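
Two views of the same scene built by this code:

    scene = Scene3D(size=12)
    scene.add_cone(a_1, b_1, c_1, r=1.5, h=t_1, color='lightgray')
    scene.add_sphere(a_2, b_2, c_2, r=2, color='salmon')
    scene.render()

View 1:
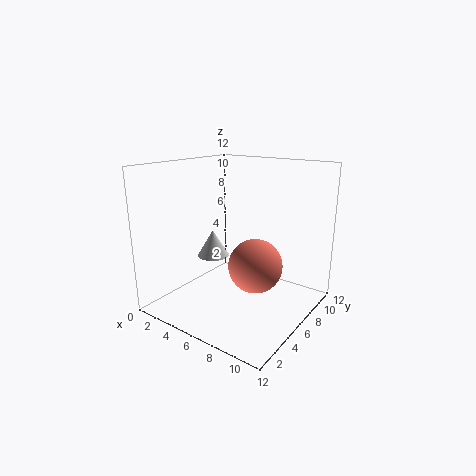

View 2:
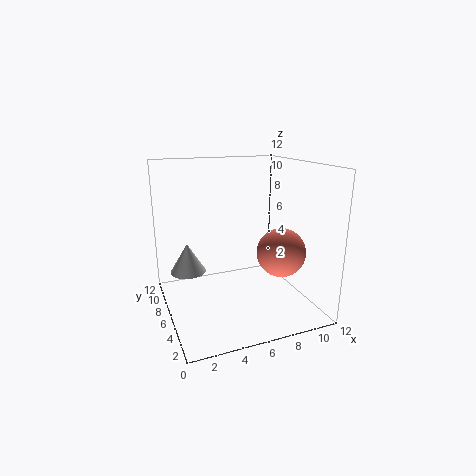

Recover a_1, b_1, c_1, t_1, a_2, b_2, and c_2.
a_1 = 2, b_1 = 7.5, c_1 = 3, t_1 = 2.5, a_2 = 9, b_2 = 4, c_2 = 5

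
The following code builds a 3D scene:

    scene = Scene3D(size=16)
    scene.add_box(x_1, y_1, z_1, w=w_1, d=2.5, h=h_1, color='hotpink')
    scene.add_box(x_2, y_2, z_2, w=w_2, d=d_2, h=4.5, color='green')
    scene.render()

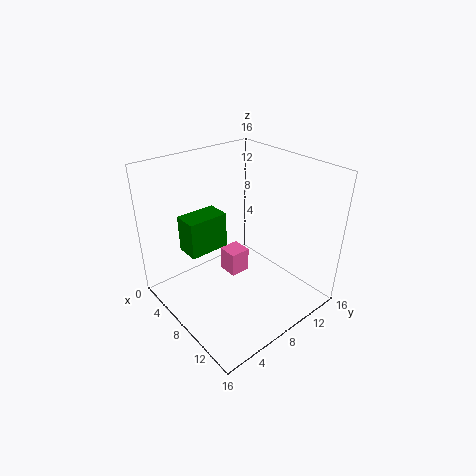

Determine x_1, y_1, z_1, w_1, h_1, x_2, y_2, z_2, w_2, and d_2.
x_1 = 4; y_1 = 8.5; z_1 = 1.5; w_1 = 2.5; h_1 = 3; x_2 = 1; y_2 = 4.5; z_2 = 4.5; w_2 = 3; d_2 = 5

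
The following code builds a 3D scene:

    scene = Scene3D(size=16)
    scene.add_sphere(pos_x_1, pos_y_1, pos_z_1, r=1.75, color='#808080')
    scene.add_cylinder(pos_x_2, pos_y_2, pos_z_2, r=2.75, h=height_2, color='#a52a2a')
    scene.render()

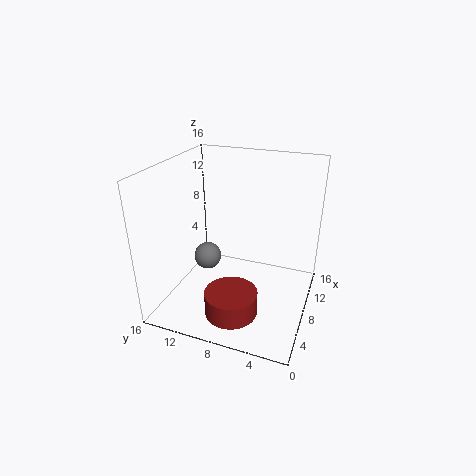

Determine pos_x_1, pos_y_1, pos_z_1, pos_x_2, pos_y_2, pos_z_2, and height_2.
pos_x_1 = 11.25, pos_y_1 = 13.5, pos_z_1 = 2.75, pos_x_2 = 3.25, pos_y_2 = 7, pos_z_2 = 1.75, height_2 = 2.5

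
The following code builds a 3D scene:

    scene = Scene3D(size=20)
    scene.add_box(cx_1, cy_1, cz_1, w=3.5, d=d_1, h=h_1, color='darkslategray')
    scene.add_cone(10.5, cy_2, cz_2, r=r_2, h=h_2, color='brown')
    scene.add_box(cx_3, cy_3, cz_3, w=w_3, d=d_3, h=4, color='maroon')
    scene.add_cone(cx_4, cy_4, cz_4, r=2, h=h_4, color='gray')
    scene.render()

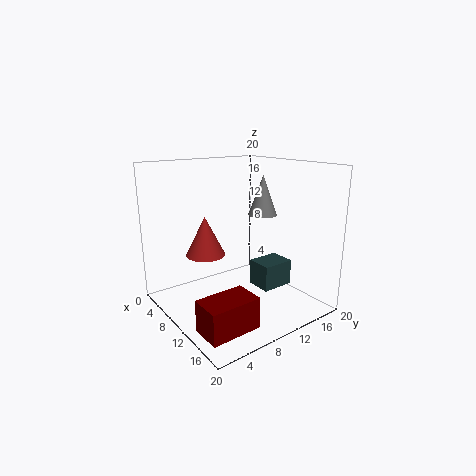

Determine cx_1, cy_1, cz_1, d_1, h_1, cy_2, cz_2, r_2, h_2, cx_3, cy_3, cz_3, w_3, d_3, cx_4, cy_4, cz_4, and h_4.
cx_1 = 11.5
cy_1 = 11
cz_1 = 3.5
d_1 = 4.5
h_1 = 3.5
cy_2 = 4.5
cz_2 = 9
r_2 = 2.5
h_2 = 5
cx_3 = 14.5
cy_3 = 0.5
cz_3 = 1.5
w_3 = 4
d_3 = 6.5
cx_4 = 11
cy_4 = 13.5
cz_4 = 13
h_4 = 5.5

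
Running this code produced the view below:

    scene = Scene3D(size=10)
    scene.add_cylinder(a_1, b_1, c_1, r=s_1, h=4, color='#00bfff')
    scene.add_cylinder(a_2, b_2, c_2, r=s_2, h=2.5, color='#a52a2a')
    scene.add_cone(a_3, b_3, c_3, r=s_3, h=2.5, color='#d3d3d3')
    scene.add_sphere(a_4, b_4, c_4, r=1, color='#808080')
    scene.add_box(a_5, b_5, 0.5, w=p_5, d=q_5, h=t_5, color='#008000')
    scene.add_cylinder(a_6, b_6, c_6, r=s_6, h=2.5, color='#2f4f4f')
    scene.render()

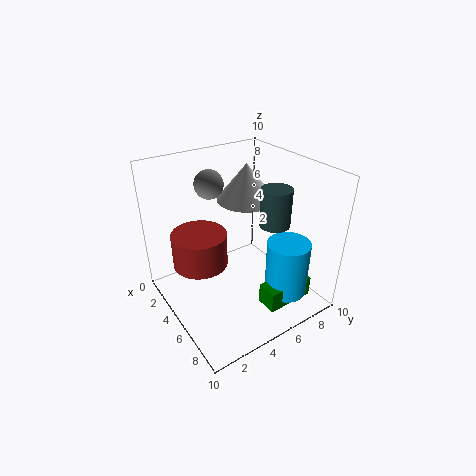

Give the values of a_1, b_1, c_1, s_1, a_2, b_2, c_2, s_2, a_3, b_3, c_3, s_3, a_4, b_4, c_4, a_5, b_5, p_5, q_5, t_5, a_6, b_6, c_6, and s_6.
a_1 = 7.5
b_1 = 7.5
c_1 = 1
s_1 = 1.5
a_2 = 3
b_2 = 3
c_2 = 2.5
s_2 = 2
a_3 = 4.5
b_3 = 6
c_3 = 7.5
s_3 = 2
a_4 = 3
b_4 = 4
c_4 = 8.5
a_5 = 7
b_5 = 5.5
p_5 = 1.5
q_5 = 3.5
t_5 = 1.5
a_6 = 7
b_6 = 6.5
c_6 = 6.5
s_6 = 1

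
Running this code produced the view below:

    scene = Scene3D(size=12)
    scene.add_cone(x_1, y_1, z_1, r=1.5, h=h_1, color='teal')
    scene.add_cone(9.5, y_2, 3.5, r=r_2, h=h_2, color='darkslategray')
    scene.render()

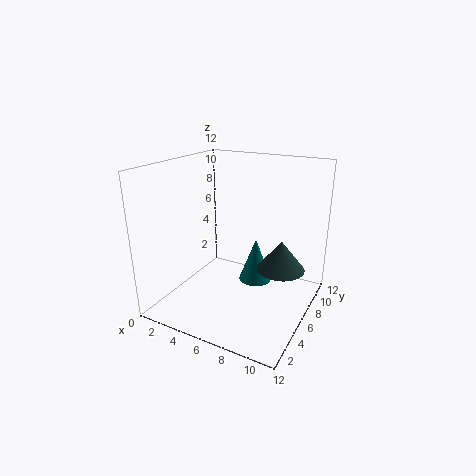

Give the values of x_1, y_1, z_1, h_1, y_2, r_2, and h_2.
x_1 = 6.5
y_1 = 8.5
z_1 = 1
h_1 = 4
y_2 = 7
r_2 = 2
h_2 = 2.5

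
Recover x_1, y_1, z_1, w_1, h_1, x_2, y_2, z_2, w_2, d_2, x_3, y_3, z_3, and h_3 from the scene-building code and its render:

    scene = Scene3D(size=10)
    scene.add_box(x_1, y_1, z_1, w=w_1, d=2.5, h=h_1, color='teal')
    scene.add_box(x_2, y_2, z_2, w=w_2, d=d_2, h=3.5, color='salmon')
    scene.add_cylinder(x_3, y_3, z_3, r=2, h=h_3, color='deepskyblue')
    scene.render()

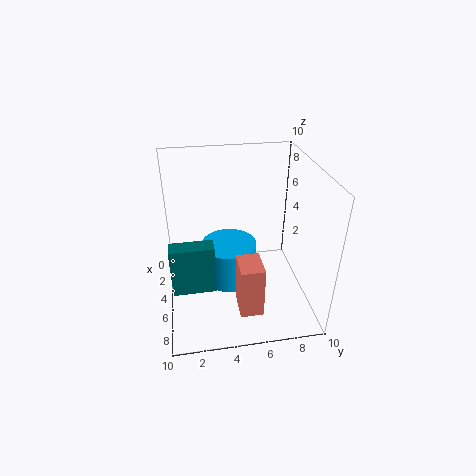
x_1 = 8
y_1 = 0.5
z_1 = 4
w_1 = 1
h_1 = 3
x_2 = 7
y_2 = 4.5
z_2 = 1.5
w_2 = 2
d_2 = 1.5
x_3 = 4
y_3 = 4.5
z_3 = 1
h_3 = 3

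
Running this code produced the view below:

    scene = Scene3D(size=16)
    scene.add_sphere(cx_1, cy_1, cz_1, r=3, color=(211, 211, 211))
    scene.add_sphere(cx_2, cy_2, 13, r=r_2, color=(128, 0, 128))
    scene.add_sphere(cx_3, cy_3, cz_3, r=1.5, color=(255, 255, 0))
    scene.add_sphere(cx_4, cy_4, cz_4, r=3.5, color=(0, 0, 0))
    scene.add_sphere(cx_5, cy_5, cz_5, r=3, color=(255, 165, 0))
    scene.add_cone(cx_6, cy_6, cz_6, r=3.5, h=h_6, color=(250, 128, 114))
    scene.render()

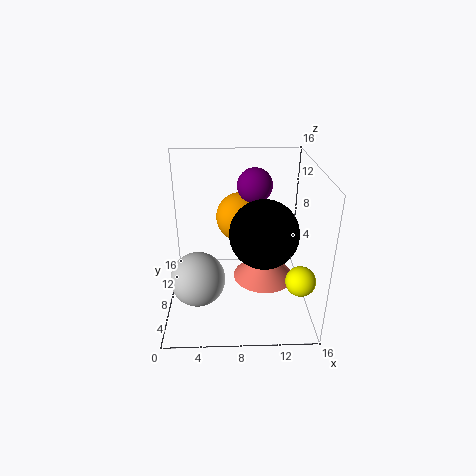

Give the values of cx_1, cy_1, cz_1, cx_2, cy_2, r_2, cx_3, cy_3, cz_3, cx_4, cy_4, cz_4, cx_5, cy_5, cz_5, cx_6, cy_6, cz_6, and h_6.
cx_1 = 3.5, cy_1 = 6, cz_1 = 4, cx_2 = 10, cy_2 = 11, r_2 = 2, cx_3 = 14, cy_3 = 2.5, cz_3 = 6, cx_4 = 10.5, cy_4 = 5, cz_4 = 10, cx_5 = 8.5, cy_5 = 12.5, cz_5 = 8.5, cx_6 = 11, cy_6 = 8, cz_6 = 3, h_6 = 3.5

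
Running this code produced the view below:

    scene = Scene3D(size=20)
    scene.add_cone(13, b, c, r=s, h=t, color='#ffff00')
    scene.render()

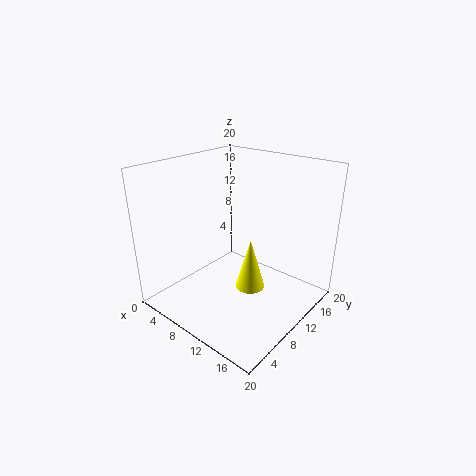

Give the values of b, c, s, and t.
b = 9; c = 4; s = 2; t = 7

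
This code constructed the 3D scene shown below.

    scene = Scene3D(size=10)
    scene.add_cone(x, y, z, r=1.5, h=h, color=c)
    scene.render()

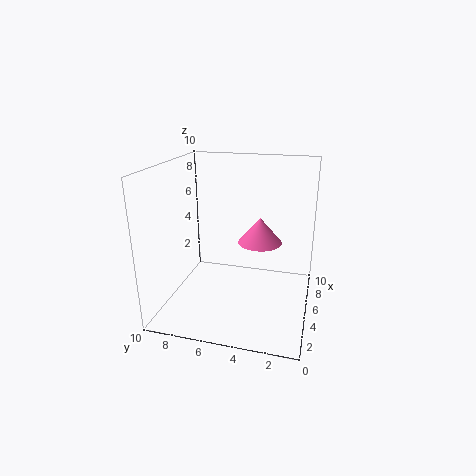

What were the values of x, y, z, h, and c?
x = 5.25, y = 3.5, z = 4.75, h = 1.75, c = 'hotpink'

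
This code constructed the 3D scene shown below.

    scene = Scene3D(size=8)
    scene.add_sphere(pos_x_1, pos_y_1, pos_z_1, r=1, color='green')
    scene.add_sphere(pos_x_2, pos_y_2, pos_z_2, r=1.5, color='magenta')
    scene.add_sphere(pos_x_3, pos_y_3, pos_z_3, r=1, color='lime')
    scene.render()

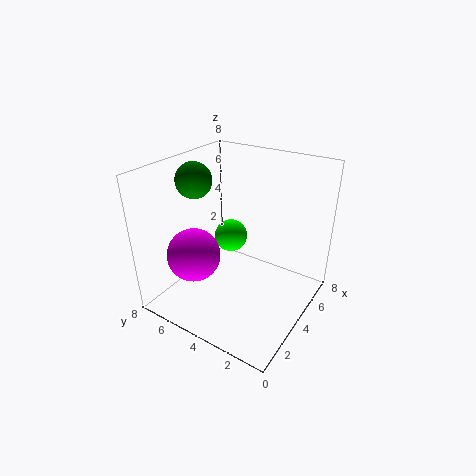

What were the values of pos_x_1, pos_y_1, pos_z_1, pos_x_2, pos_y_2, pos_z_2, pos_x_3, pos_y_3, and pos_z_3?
pos_x_1 = 3.5; pos_y_1 = 6.5; pos_z_1 = 7; pos_x_2 = 2.5; pos_y_2 = 6; pos_z_2 = 3; pos_x_3 = 5.5; pos_y_3 = 5.5; pos_z_3 = 3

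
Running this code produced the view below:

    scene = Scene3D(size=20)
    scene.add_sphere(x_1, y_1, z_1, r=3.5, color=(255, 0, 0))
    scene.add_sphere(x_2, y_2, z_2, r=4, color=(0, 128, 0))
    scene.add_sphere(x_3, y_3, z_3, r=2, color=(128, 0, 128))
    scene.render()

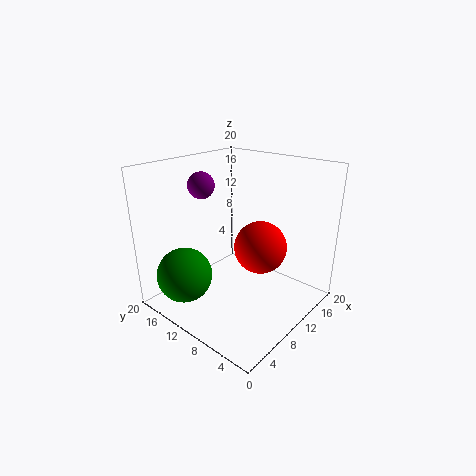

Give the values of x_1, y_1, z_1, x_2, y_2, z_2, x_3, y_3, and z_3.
x_1 = 10.5; y_1 = 6.5; z_1 = 9.5; x_2 = 5; y_2 = 16; z_2 = 4; x_3 = 10.5; y_3 = 17.5; z_3 = 16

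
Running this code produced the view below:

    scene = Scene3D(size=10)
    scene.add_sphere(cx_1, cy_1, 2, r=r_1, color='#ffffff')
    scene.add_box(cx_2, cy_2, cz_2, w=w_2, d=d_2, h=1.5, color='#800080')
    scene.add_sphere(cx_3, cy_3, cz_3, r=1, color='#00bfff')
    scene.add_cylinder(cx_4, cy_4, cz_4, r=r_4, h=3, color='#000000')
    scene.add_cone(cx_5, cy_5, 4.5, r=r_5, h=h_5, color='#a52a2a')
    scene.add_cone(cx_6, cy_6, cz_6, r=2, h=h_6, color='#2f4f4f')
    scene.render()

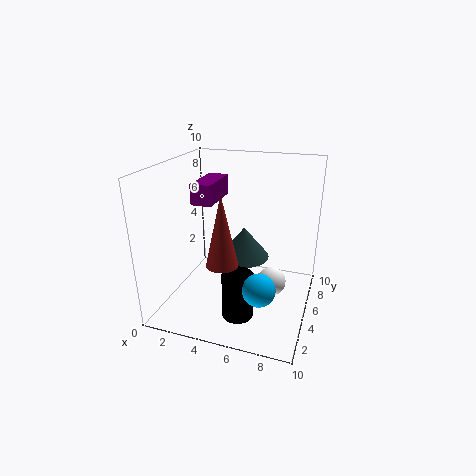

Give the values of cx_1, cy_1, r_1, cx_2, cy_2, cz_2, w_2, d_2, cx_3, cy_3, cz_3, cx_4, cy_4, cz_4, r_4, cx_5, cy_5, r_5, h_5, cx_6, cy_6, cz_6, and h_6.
cx_1 = 7.5
cy_1 = 5
r_1 = 1
cx_2 = 1.5
cy_2 = 5
cz_2 = 7
w_2 = 1.5
d_2 = 3.5
cx_3 = 7.5
cy_3 = 1.5
cz_3 = 3.5
cx_4 = 6
cy_4 = 2
cz_4 = 1
r_4 = 1
cx_5 = 5
cy_5 = 2
r_5 = 1
h_5 = 4.5
cx_6 = 4.5
cy_6 = 8
cz_6 = 2
h_6 = 2.5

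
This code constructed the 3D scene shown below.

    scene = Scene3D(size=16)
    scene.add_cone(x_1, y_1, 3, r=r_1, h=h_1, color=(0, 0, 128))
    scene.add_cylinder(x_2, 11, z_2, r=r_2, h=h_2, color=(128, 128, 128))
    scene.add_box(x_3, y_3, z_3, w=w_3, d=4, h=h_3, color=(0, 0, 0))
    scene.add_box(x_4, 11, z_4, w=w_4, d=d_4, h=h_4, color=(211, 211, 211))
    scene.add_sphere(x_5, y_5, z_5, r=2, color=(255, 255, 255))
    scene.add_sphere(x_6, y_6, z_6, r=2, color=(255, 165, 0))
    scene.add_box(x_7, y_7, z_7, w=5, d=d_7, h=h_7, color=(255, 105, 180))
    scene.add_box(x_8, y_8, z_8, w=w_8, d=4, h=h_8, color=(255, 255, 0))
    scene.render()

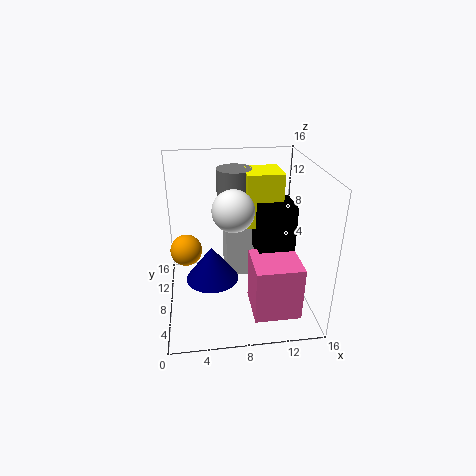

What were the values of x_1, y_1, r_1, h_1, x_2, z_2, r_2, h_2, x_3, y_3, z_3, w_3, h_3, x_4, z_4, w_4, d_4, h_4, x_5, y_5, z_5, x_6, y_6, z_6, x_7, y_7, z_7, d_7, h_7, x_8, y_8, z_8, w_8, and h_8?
x_1 = 5; y_1 = 8; r_1 = 3; h_1 = 4; x_2 = 8; z_2 = 9; r_2 = 2; h_2 = 6; x_3 = 10; y_3 = 6; z_3 = 6; w_3 = 4; h_3 = 6; x_4 = 7; z_4 = 1; w_4 = 5; d_4 = 5; h_4 = 7; x_5 = 7; y_5 = 4; z_5 = 13; x_6 = 2; y_6 = 13; z_6 = 4; x_7 = 9; y_7 = 2; z_7 = 1; d_7 = 5; h_7 = 6; x_8 = 9; y_8 = 8; z_8 = 9; w_8 = 4; h_8 = 6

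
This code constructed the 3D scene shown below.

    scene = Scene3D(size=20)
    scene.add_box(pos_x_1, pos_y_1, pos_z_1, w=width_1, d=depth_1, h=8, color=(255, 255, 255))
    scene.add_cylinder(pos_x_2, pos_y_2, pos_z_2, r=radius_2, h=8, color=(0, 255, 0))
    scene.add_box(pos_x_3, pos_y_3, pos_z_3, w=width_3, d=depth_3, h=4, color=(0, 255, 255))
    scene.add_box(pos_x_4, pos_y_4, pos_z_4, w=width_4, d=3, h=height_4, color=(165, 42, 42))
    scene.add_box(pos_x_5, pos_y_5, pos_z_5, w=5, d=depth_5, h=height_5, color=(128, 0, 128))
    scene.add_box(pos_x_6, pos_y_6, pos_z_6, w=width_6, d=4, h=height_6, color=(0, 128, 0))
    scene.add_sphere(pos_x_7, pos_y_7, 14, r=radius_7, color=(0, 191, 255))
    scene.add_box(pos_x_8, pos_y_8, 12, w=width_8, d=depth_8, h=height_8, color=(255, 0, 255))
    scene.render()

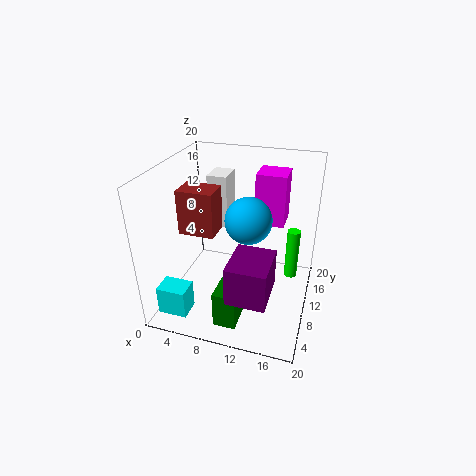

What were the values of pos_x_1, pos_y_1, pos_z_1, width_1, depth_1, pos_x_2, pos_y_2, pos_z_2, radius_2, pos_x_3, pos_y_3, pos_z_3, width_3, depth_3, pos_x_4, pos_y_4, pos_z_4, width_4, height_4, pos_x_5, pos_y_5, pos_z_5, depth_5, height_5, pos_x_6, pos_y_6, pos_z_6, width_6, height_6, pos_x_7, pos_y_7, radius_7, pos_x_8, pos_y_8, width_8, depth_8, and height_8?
pos_x_1 = 4, pos_y_1 = 14, pos_z_1 = 9, width_1 = 3, depth_1 = 4, pos_x_2 = 17, pos_y_2 = 16, pos_z_2 = 1, radius_2 = 1, pos_x_3 = 1, pos_y_3 = 2, pos_z_3 = 1, width_3 = 4, depth_3 = 3, pos_x_4 = 6, pos_y_4 = 1, pos_z_4 = 15, width_4 = 4, height_4 = 5, pos_x_5 = 11, pos_y_5 = 1, pos_z_5 = 6, depth_5 = 6, height_5 = 5, pos_x_6 = 9, pos_y_6 = 2, pos_z_6 = 1, width_6 = 3, height_6 = 5, pos_x_7 = 12, pos_y_7 = 8, radius_7 = 3, pos_x_8 = 12, pos_y_8 = 11, width_8 = 4, depth_8 = 4, height_8 = 7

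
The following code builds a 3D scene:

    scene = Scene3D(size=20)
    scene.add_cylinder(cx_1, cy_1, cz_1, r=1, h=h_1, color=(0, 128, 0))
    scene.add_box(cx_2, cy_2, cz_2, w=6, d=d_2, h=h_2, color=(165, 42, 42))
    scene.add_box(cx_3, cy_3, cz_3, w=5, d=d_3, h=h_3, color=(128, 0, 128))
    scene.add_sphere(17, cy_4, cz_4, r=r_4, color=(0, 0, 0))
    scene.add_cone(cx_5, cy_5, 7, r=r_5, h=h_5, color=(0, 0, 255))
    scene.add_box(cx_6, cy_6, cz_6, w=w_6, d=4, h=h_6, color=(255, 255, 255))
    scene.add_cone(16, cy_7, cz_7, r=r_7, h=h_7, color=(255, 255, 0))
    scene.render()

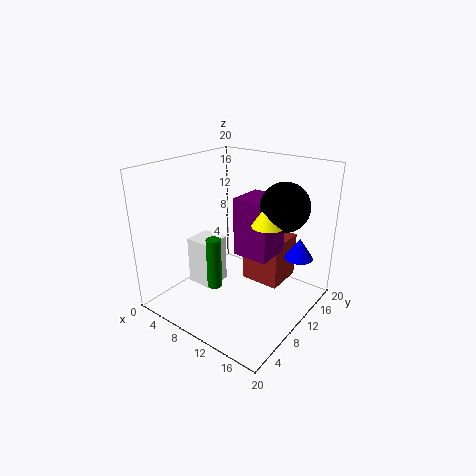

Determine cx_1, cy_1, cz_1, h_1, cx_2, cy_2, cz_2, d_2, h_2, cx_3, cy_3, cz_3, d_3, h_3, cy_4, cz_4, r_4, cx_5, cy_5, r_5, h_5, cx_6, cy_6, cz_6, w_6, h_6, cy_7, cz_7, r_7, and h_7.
cx_1 = 9
cy_1 = 6
cz_1 = 4
h_1 = 7
cx_2 = 8
cy_2 = 14
cz_2 = 1
d_2 = 6
h_2 = 7
cx_3 = 10
cy_3 = 9
cz_3 = 8
d_3 = 5
h_3 = 8
cy_4 = 10
cz_4 = 16
r_4 = 3
cx_5 = 17
cy_5 = 15
r_5 = 2
h_5 = 3
cx_6 = 3
cy_6 = 7
cz_6 = 2
w_6 = 4
h_6 = 7
cy_7 = 8
cz_7 = 14
r_7 = 2
h_7 = 3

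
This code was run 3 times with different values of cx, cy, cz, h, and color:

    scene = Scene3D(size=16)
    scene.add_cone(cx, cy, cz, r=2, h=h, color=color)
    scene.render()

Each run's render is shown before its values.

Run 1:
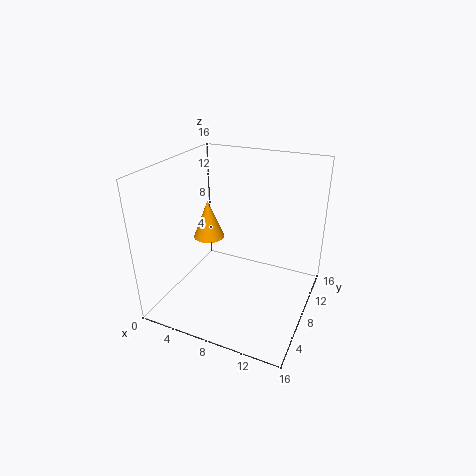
cx = 2; cy = 12; cz = 5; h = 5; color = 'orange'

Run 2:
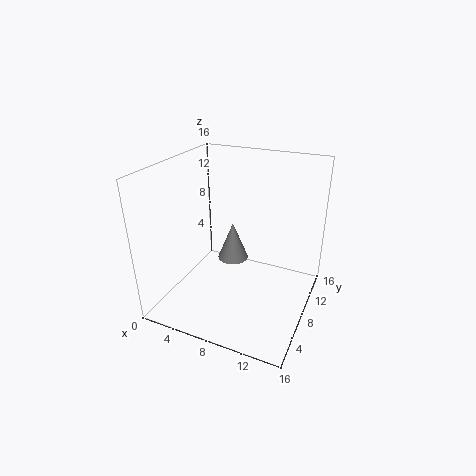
cx = 5; cy = 13; cz = 2; h = 5; color = 'gray'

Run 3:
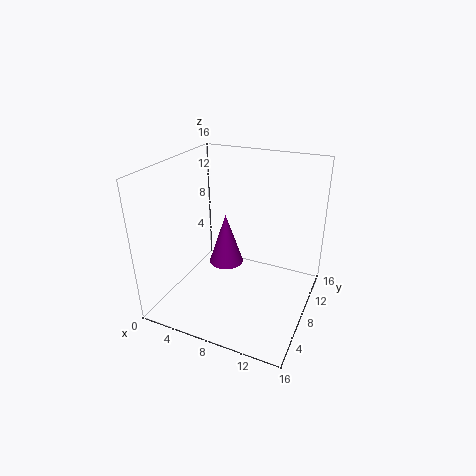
cx = 6; cy = 9; cz = 4; h = 6; color = 'purple'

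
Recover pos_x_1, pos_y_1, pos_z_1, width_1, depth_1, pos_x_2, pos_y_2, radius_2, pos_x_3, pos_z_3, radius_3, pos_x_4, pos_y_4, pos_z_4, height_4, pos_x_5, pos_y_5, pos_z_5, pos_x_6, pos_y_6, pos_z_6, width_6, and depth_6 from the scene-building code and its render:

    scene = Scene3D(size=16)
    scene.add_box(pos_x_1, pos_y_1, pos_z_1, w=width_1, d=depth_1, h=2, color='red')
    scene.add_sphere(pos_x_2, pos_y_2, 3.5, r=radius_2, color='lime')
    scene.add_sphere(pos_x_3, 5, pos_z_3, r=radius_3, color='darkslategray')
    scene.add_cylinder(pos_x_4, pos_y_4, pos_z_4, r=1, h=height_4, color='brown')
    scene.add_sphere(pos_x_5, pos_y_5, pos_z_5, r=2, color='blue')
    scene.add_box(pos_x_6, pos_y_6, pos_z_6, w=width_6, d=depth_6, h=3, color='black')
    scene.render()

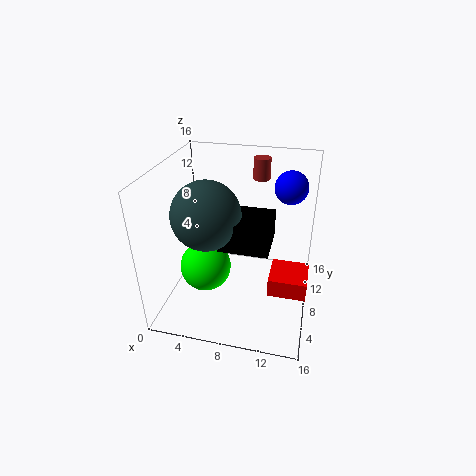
pos_x_1 = 12
pos_y_1 = 4.5
pos_z_1 = 3.5
width_1 = 4
depth_1 = 4
pos_x_2 = 4
pos_y_2 = 8
radius_2 = 3
pos_x_3 = 5.5
pos_z_3 = 12
radius_3 = 3.5
pos_x_4 = 9.5
pos_y_4 = 13.5
pos_z_4 = 13
height_4 = 2.5
pos_x_5 = 13
pos_y_5 = 14
pos_z_5 = 12
pos_x_6 = 7
pos_y_6 = 3.5
pos_z_6 = 9
width_6 = 5
depth_6 = 4.5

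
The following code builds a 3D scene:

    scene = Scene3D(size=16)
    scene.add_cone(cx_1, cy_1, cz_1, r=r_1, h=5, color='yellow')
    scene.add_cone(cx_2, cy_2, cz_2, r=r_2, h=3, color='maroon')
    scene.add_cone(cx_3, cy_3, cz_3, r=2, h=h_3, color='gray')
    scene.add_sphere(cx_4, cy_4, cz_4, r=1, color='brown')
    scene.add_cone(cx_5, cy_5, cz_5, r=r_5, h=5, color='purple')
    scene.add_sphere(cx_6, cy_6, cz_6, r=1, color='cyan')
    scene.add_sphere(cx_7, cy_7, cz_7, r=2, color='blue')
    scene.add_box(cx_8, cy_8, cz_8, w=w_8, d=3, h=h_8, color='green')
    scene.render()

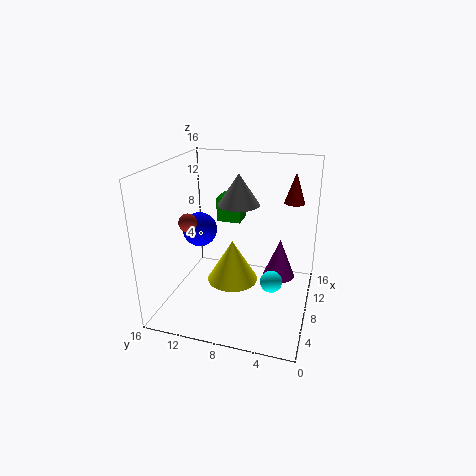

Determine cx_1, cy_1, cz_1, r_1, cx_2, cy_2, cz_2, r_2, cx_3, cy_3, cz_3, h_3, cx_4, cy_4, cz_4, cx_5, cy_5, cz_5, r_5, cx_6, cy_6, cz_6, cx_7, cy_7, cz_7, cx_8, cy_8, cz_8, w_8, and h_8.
cx_1 = 9, cy_1 = 9, cz_1 = 2, r_1 = 3, cx_2 = 7, cy_2 = 2, cz_2 = 13, r_2 = 1, cx_3 = 5, cy_3 = 7, cz_3 = 13, h_3 = 3, cx_4 = 6, cy_4 = 13, cz_4 = 10, cx_5 = 13, cy_5 = 4, cz_5 = 1, r_5 = 2, cx_6 = 2, cy_6 = 3, cz_6 = 7, cx_7 = 9, cy_7 = 13, cz_7 = 8, cx_8 = 12, cy_8 = 9, cz_8 = 8, w_8 = 3, h_8 = 3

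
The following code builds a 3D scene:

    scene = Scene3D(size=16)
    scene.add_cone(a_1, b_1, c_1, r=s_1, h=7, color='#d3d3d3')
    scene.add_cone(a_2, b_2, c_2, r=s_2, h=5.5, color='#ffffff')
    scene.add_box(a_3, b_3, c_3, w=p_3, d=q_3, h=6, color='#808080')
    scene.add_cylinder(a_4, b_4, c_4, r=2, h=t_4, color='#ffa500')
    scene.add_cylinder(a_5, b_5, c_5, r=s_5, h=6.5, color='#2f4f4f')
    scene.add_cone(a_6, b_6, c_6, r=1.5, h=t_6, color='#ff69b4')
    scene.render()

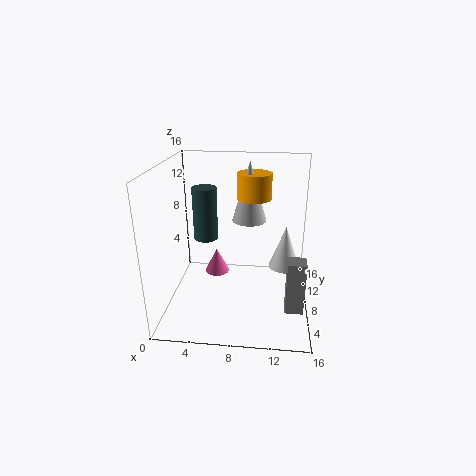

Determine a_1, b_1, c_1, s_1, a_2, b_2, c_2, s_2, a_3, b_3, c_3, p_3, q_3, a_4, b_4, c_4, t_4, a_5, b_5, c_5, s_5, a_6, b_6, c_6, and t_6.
a_1 = 9
b_1 = 11
c_1 = 9
s_1 = 2
a_2 = 13.5
b_2 = 13
c_2 = 2
s_2 = 2
a_3 = 13.5
b_3 = 5
c_3 = 0.5
p_3 = 2
q_3 = 2
a_4 = 9.5
b_4 = 11.5
c_4 = 11.5
t_4 = 3
a_5 = 3.5
b_5 = 12
c_5 = 6
s_5 = 1.5
a_6 = 5
b_6 = 11
c_6 = 2
t_6 = 3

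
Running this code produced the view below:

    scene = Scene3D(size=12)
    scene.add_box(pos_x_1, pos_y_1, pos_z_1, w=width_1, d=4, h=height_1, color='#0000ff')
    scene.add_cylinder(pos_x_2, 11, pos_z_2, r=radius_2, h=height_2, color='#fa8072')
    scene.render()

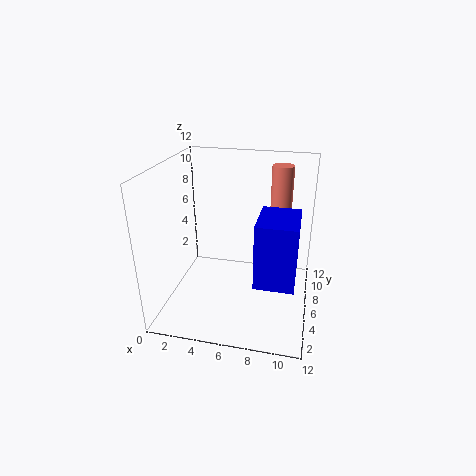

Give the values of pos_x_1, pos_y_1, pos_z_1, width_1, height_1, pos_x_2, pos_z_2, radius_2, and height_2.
pos_x_1 = 8; pos_y_1 = 2; pos_z_1 = 4; width_1 = 3; height_1 = 5; pos_x_2 = 9; pos_z_2 = 6; radius_2 = 1; height_2 = 5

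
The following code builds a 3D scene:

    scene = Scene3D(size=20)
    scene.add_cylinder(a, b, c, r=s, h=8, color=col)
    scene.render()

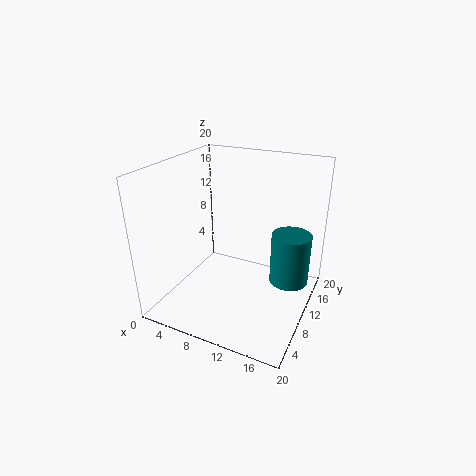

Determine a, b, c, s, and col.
a = 16; b = 16; c = 1; s = 3; col = 'teal'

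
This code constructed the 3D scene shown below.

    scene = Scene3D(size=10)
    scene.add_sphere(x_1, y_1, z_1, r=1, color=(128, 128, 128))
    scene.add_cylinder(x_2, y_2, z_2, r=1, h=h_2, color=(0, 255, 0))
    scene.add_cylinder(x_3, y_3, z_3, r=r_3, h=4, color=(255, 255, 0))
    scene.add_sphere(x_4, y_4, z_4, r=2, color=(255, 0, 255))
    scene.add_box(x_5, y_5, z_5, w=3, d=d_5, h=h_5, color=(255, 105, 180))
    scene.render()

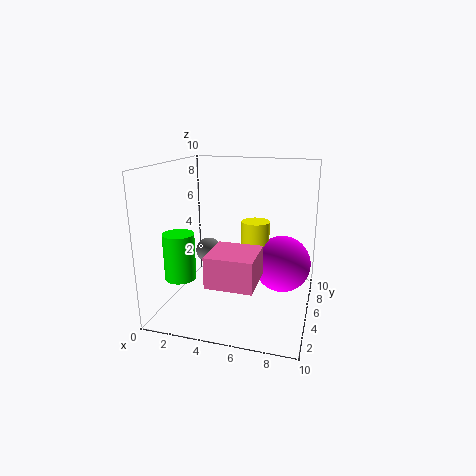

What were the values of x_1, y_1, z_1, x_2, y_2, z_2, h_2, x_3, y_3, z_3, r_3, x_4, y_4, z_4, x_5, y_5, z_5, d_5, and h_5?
x_1 = 2; y_1 = 7; z_1 = 3; x_2 = 2; y_2 = 2; z_2 = 3; h_2 = 3; x_3 = 6; y_3 = 6; z_3 = 2; r_3 = 1; x_4 = 8; y_4 = 6; z_4 = 3; x_5 = 4; y_5 = 1; z_5 = 3; d_5 = 3; h_5 = 2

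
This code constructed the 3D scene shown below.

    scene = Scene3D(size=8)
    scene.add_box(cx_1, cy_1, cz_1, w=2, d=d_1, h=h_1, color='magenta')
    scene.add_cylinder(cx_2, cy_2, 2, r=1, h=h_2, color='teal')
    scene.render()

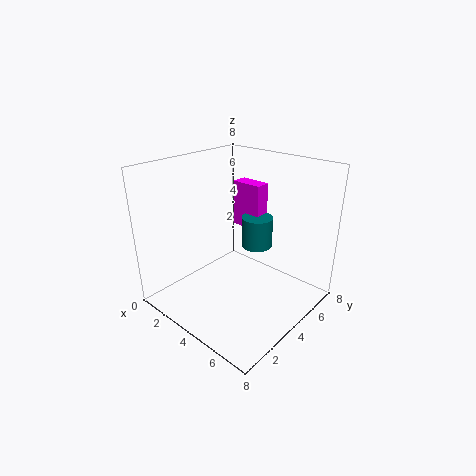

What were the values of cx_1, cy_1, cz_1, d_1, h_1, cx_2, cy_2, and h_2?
cx_1 = 1, cy_1 = 7, cz_1 = 3, d_1 = 1, h_1 = 3, cx_2 = 3, cy_2 = 7, h_2 = 2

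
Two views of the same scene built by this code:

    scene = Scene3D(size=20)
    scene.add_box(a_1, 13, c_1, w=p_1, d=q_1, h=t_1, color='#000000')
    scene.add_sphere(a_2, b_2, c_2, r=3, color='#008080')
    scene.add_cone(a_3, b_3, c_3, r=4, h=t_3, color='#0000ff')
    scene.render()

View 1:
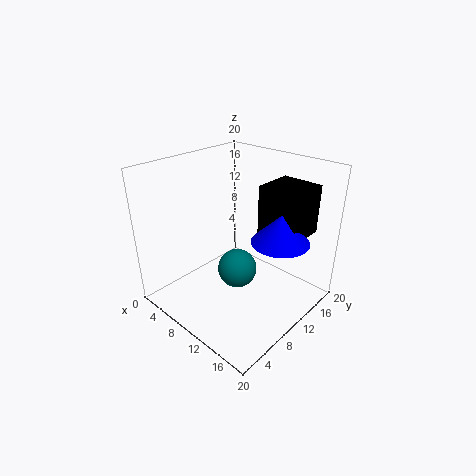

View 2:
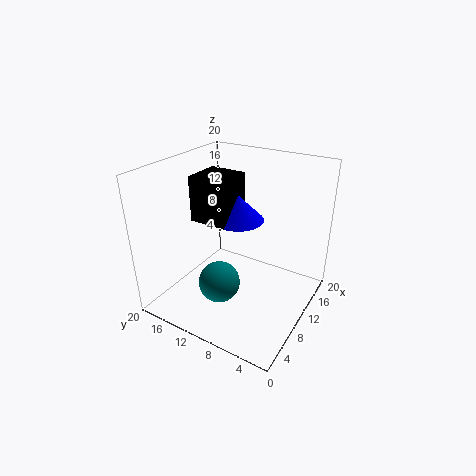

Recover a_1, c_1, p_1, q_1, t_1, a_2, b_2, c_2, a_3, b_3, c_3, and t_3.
a_1 = 11, c_1 = 10, p_1 = 6, q_1 = 6, t_1 = 7, a_2 = 8, b_2 = 12, c_2 = 3, a_3 = 15, b_3 = 13, c_3 = 10, t_3 = 4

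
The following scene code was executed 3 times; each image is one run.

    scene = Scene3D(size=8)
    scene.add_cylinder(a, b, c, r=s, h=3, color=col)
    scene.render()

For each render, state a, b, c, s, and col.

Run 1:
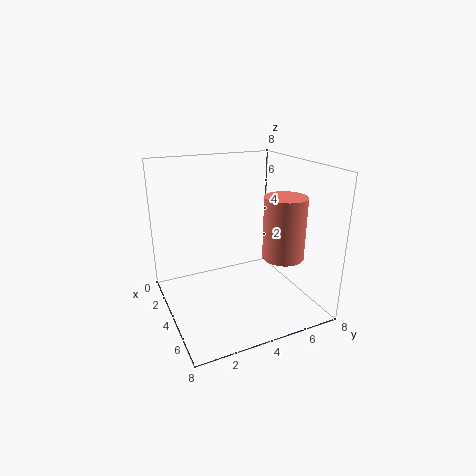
a = 7, b = 5, c = 4, s = 1, col = 'salmon'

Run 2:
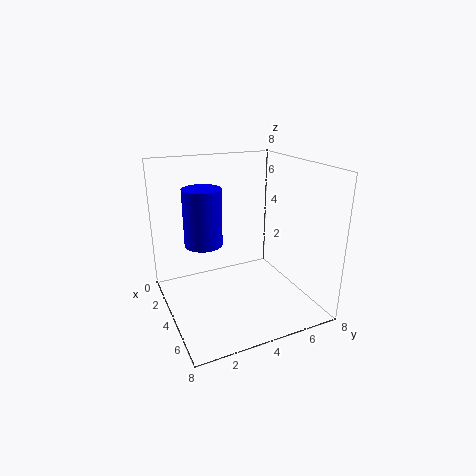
a = 4, b = 2, c = 4, s = 1, col = 'blue'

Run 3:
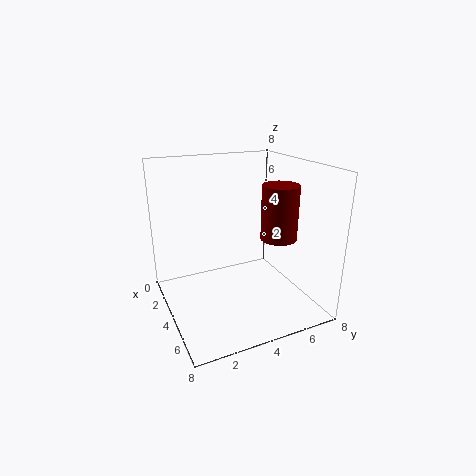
a = 5, b = 6, c = 4, s = 1, col = 'maroon'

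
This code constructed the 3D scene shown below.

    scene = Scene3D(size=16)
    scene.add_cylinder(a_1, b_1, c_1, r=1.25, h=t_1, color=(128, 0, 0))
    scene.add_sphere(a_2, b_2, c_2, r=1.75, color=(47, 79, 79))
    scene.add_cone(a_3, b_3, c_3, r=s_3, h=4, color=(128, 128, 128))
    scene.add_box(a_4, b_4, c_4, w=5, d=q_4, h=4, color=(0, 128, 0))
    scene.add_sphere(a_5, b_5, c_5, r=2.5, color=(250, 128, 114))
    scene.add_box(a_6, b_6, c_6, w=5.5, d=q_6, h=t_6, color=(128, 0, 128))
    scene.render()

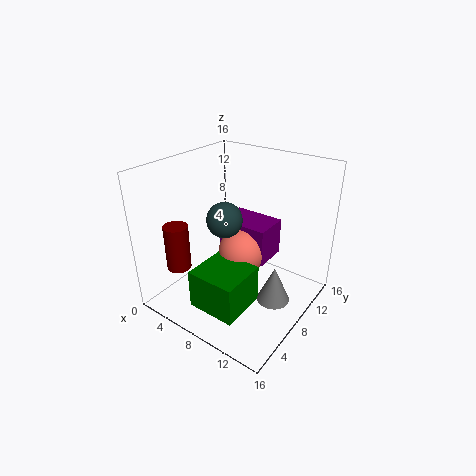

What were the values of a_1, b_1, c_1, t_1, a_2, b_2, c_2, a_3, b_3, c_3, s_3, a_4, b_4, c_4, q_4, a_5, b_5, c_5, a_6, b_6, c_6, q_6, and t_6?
a_1 = 4.75; b_1 = 2; c_1 = 6.25; t_1 = 4.75; a_2 = 8.75; b_2 = 4.75; c_2 = 11.75; a_3 = 13.25; b_3 = 7.25; c_3 = 2.5; s_3 = 1.75; a_4 = 7.5; b_4 = 0.5; c_4 = 3.5; q_4 = 4.75; a_5 = 9.25; b_5 = 7; c_5 = 7.25; a_6 = 6.25; b_6 = 7; c_6 = 6.25; q_6 = 3.75; t_6 = 4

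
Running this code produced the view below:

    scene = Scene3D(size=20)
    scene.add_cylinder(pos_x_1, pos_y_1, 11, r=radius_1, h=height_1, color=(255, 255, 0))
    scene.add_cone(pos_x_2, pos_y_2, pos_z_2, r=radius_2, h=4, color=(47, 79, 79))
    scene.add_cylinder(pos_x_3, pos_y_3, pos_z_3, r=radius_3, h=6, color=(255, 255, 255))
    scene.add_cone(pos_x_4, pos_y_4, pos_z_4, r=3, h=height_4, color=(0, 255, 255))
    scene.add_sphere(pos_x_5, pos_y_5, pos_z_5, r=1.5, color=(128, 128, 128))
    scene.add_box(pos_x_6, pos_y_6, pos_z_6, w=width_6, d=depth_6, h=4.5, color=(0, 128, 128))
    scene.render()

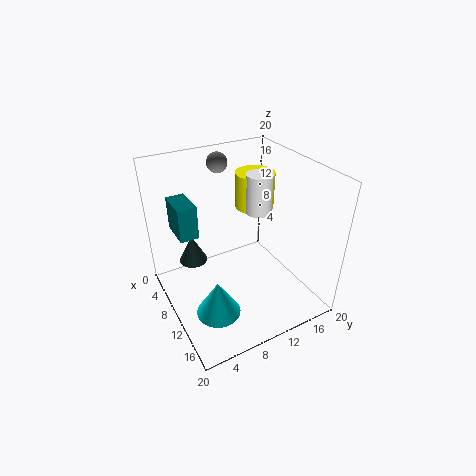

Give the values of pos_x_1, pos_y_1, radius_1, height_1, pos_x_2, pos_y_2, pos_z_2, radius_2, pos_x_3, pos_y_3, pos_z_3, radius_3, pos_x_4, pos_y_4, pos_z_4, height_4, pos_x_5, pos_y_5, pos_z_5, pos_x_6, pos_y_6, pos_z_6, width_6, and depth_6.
pos_x_1 = 4.5, pos_y_1 = 16, radius_1 = 3, height_1 = 5.5, pos_x_2 = 6.5, pos_y_2 = 4.5, pos_z_2 = 6, radius_2 = 2, pos_x_3 = 6.5, pos_y_3 = 15.5, pos_z_3 = 11, radius_3 = 2, pos_x_4 = 13.5, pos_y_4 = 5, pos_z_4 = 1.5, height_4 = 5, pos_x_5 = 3, pos_y_5 = 10.5, pos_z_5 = 18.5, pos_x_6 = 5, pos_y_6 = 2, pos_z_6 = 11.5, width_6 = 4.5, depth_6 = 2.5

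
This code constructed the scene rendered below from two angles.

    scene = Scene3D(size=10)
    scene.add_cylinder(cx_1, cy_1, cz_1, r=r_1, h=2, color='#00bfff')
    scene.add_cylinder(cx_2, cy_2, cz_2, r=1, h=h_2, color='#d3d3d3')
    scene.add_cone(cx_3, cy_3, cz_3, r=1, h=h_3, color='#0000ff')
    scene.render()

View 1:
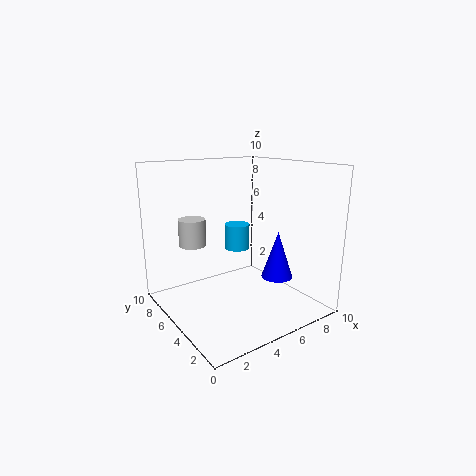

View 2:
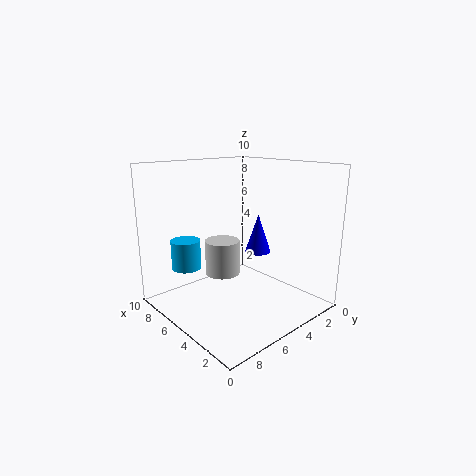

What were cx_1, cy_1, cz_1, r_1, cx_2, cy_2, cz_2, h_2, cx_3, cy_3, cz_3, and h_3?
cx_1 = 7, cy_1 = 8, cz_1 = 3, r_1 = 1, cx_2 = 3, cy_2 = 8, cz_2 = 4, h_2 = 2, cx_3 = 6, cy_3 = 2, cz_3 = 3, h_3 = 3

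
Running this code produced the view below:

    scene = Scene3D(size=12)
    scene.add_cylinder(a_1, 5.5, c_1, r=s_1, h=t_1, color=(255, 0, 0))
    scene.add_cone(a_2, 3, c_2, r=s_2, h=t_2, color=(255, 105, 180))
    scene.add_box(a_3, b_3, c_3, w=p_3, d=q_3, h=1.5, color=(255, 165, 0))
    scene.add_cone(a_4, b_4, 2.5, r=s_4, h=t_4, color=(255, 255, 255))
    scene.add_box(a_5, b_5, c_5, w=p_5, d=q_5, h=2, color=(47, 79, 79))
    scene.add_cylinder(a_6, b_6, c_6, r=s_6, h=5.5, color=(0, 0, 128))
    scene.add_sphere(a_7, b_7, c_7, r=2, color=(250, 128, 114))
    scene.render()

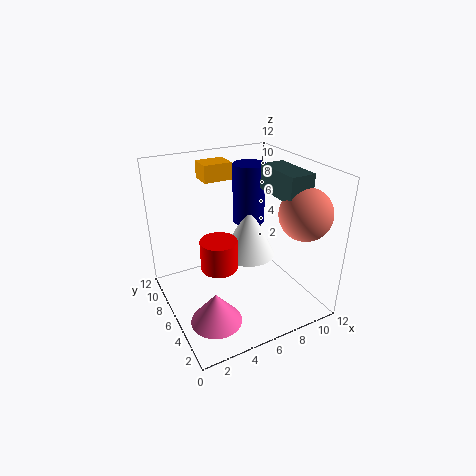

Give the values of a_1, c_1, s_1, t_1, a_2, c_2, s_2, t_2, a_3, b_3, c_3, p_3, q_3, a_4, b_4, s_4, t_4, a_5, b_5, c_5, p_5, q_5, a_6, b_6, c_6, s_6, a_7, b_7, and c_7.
a_1 = 4, c_1 = 4, s_1 = 1.5, t_1 = 2.5, a_2 = 2.5, c_2 = 1, s_2 = 2, t_2 = 2.5, a_3 = 4.5, b_3 = 9, c_3 = 10, p_3 = 2.5, q_3 = 2, a_4 = 8.5, b_4 = 8.5, s_4 = 2.5, t_4 = 5, a_5 = 8, b_5 = 2, c_5 = 10, p_5 = 2, q_5 = 4, a_6 = 9, b_6 = 9.5, c_6 = 5.5, s_6 = 1.5, a_7 = 9.5, b_7 = 2, c_7 = 9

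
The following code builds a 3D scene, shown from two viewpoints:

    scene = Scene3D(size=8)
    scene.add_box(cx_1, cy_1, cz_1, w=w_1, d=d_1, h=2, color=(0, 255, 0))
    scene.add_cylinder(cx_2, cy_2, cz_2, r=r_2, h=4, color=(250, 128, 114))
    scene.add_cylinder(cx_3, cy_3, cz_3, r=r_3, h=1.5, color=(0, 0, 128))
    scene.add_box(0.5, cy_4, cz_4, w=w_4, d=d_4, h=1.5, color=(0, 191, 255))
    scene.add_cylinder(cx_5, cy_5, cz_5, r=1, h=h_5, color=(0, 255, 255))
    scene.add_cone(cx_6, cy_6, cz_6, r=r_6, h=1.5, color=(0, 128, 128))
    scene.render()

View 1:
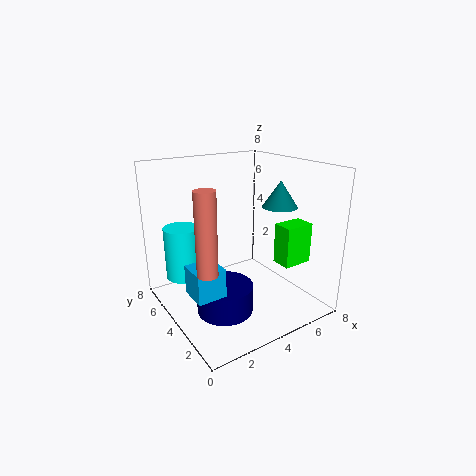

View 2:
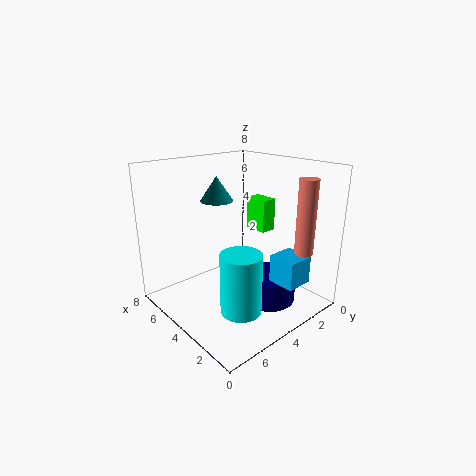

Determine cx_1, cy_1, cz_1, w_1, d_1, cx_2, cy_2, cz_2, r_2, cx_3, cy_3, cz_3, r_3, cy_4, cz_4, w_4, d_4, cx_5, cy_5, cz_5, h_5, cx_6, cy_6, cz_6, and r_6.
cx_1 = 4.5, cy_1 = 0.5, cz_1 = 3.5, w_1 = 1.5, d_1 = 1, cx_2 = 1, cy_2 = 2, cz_2 = 3.5, r_2 = 0.5, cx_3 = 2.5, cy_3 = 3, cz_3 = 0.5, r_3 = 1.5, cy_4 = 2, cz_4 = 2, w_4 = 1.5, d_4 = 1.5, cx_5 = 1.5, cy_5 = 6, cz_5 = 1.5, h_5 = 3, cx_6 = 6.5, cy_6 = 3.5, cz_6 = 5.5, r_6 = 1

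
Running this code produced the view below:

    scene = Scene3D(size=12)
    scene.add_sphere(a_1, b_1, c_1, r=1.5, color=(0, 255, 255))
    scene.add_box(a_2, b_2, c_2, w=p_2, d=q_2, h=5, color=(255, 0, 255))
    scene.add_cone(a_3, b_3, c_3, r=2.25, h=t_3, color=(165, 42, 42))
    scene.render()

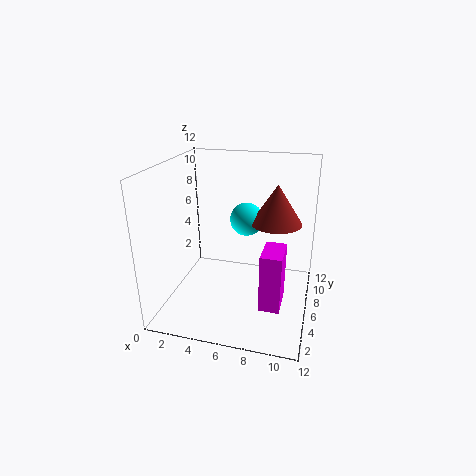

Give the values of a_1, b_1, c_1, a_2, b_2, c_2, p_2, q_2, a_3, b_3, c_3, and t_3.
a_1 = 6; b_1 = 9; c_1 = 6.5; a_2 = 8.25; b_2 = 4; c_2 = 0.5; p_2 = 1.75; q_2 = 3; a_3 = 8.75; b_3 = 8.75; c_3 = 6.5; t_3 = 3.5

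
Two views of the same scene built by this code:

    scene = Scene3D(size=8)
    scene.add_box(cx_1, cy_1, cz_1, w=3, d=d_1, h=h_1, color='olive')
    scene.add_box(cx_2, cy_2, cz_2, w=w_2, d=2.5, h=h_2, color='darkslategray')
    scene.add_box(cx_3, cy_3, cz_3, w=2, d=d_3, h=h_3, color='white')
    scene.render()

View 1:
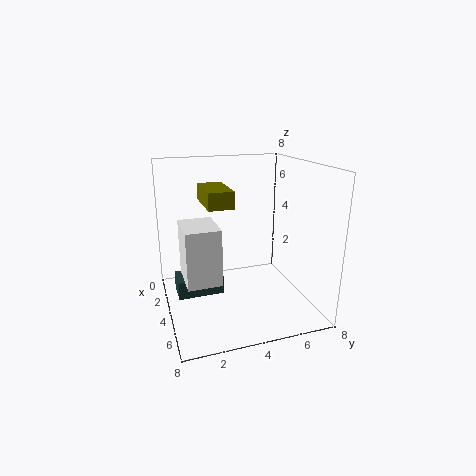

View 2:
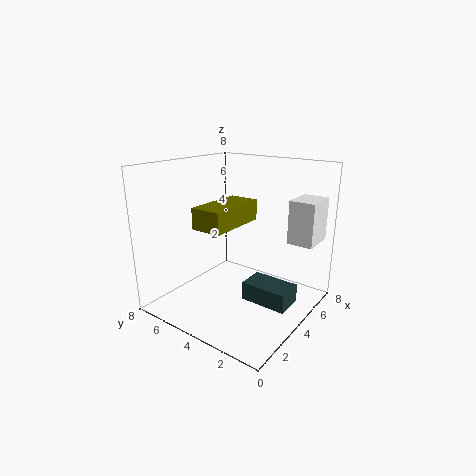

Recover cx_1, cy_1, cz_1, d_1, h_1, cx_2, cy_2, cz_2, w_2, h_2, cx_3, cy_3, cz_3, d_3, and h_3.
cx_1 = 0.5
cy_1 = 2.5
cz_1 = 5.5
d_1 = 1.5
h_1 = 1
cx_2 = 3
cy_2 = 0.5
cz_2 = 1
w_2 = 1.5
h_2 = 1
cx_3 = 6
cy_3 = 0.5
cz_3 = 3.5
d_3 = 1.5
h_3 = 2.5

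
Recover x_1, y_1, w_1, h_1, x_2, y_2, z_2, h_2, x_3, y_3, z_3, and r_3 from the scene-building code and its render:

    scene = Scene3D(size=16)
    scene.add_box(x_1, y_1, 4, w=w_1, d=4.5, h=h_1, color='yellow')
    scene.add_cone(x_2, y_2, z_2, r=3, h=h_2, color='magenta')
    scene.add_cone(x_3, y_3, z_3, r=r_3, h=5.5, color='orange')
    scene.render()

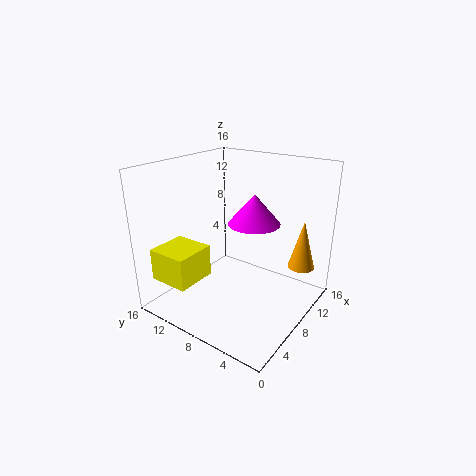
x_1 = 1; y_1 = 10; w_1 = 4.5; h_1 = 3.5; x_2 = 10.5; y_2 = 7.5; z_2 = 9; h_2 = 3.5; x_3 = 12; y_3 = 2; z_3 = 4.5; r_3 = 1.5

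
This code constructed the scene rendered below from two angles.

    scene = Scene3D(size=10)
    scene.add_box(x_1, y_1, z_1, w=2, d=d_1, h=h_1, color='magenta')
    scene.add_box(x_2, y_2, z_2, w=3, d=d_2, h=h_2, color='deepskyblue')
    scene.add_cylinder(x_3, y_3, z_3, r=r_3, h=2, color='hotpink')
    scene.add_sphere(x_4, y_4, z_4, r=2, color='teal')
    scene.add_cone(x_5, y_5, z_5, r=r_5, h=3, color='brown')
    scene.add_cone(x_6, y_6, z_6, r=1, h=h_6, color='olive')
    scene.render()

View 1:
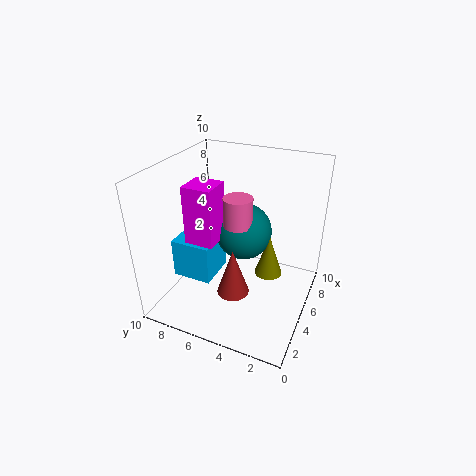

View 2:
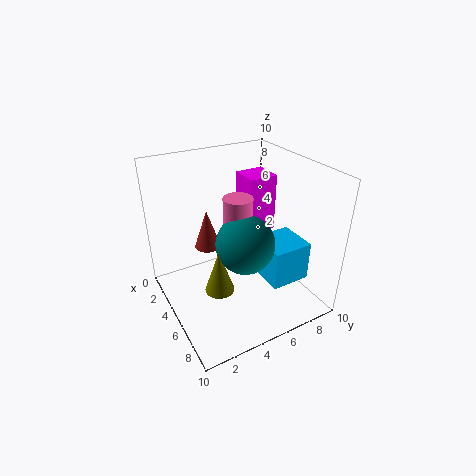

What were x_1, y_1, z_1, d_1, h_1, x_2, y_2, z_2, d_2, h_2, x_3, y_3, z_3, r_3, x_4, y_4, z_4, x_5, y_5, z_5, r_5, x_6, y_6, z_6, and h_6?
x_1 = 3; y_1 = 6; z_1 = 5; d_1 = 2; h_1 = 4; x_2 = 4; y_2 = 7; z_2 = 1; d_2 = 3; h_2 = 3; x_3 = 5; y_3 = 5; z_3 = 6; r_3 = 1; x_4 = 6; y_4 = 5; z_4 = 5; x_5 = 2; y_5 = 4; z_5 = 3; r_5 = 1; x_6 = 6; y_6 = 3; z_6 = 2; h_6 = 3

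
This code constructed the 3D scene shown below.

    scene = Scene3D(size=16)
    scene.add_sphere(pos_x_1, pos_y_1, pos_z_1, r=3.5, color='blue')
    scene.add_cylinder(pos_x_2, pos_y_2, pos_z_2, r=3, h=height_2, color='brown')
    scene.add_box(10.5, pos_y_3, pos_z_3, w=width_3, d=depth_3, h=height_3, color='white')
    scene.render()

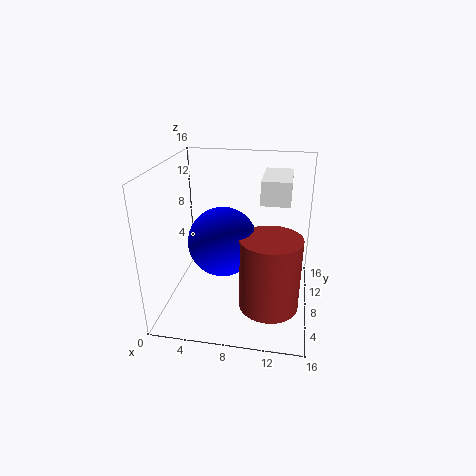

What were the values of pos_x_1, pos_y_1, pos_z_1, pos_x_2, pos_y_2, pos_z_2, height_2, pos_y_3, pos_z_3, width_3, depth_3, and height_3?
pos_x_1 = 7, pos_y_1 = 5, pos_z_1 = 9, pos_x_2 = 12, pos_y_2 = 3.5, pos_z_2 = 3, height_2 = 7.5, pos_y_3 = 6.5, pos_z_3 = 12.5, width_3 = 3, depth_3 = 5.5, height_3 = 2.5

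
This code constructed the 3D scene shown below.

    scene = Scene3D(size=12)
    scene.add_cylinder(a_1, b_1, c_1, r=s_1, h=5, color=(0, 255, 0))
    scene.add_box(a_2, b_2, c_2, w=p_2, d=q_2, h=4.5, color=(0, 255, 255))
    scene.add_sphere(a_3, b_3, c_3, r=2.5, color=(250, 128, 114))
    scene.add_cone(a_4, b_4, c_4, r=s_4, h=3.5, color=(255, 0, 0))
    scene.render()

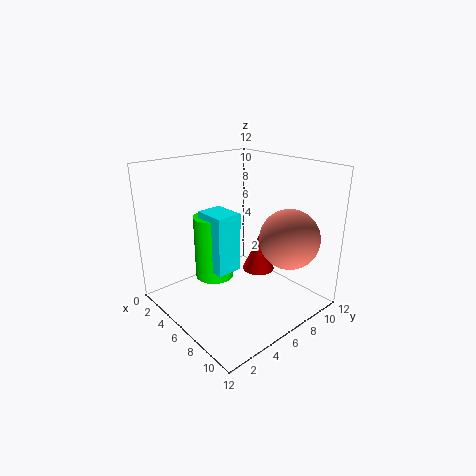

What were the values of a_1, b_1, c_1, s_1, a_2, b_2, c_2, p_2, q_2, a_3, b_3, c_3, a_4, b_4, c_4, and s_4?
a_1 = 6
b_1 = 3.5
c_1 = 3.5
s_1 = 1.5
a_2 = 5.5
b_2 = 2.5
c_2 = 4.5
p_2 = 2.5
q_2 = 2
a_3 = 9
b_3 = 9
c_3 = 6
a_4 = 5
b_4 = 9.5
c_4 = 1.5
s_4 = 1.5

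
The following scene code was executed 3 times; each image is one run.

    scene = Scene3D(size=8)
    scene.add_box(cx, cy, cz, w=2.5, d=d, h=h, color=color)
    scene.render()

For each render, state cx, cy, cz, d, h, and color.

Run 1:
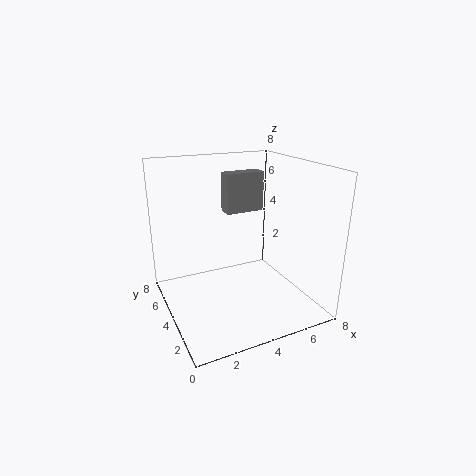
cx = 4.5, cy = 6.5, cz = 4.5, d = 1, h = 2.5, color = 'gray'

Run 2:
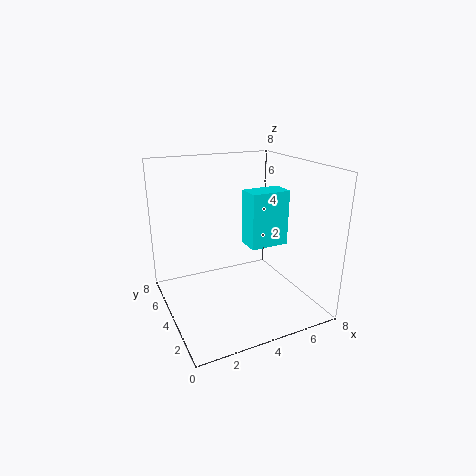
cx = 5.5, cy = 5, cz = 2.5, d = 1.5, h = 3.5, color = 'cyan'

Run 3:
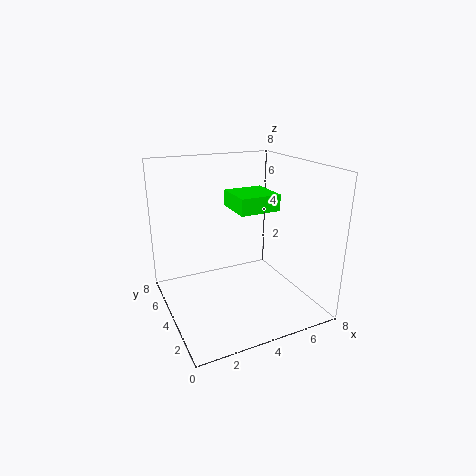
cx = 4.5, cy = 4.5, cz = 5, d = 2.5, h = 1, color = 'lime'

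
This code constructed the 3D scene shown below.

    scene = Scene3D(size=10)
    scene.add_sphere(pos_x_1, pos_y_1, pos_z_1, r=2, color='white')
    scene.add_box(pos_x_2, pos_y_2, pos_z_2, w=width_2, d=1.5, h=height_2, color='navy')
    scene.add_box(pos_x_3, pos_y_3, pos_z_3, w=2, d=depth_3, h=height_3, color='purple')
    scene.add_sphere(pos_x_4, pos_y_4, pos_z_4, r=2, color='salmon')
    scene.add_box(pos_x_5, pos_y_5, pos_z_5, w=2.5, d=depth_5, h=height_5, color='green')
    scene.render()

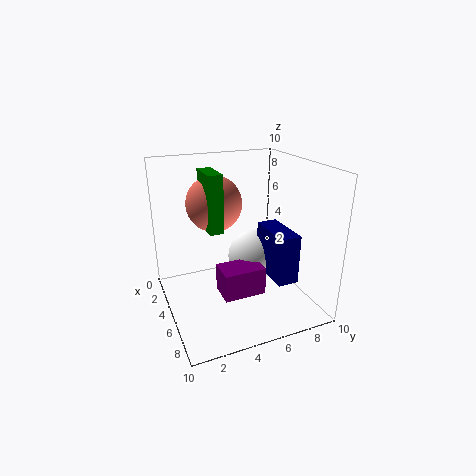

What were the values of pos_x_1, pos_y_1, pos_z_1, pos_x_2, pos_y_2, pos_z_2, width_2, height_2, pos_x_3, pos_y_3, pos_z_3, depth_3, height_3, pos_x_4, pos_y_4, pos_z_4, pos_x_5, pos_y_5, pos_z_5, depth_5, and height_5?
pos_x_1 = 3.5, pos_y_1 = 7, pos_z_1 = 2.5, pos_x_2 = 4, pos_y_2 = 7, pos_z_2 = 2, width_2 = 3.5, height_2 = 3.5, pos_x_3 = 4.5, pos_y_3 = 3.5, pos_z_3 = 1, depth_3 = 3, height_3 = 2, pos_x_4 = 3, pos_y_4 = 4, pos_z_4 = 7, pos_x_5 = 2.5, pos_y_5 = 3, pos_z_5 = 5.5, depth_5 = 1, height_5 = 4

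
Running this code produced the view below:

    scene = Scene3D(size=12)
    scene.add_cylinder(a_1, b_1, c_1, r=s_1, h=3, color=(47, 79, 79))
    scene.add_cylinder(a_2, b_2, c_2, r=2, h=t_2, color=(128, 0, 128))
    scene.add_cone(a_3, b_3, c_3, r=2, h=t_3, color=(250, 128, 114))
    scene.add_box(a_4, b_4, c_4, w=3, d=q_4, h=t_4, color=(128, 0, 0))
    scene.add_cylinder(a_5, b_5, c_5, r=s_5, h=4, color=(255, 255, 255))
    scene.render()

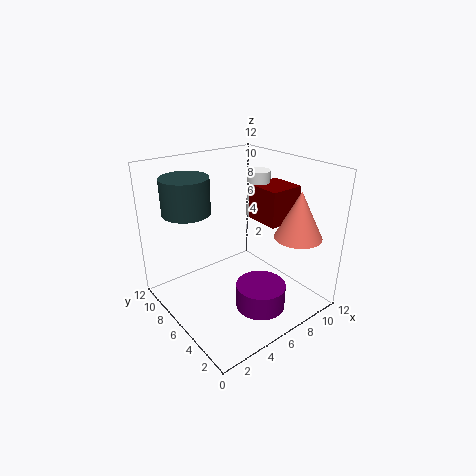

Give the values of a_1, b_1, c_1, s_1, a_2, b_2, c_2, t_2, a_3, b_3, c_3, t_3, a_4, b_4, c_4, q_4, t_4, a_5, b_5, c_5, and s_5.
a_1 = 3; b_1 = 9; c_1 = 8; s_1 = 2; a_2 = 6; b_2 = 3; c_2 = 1; t_2 = 2; a_3 = 10; b_3 = 3; c_3 = 6; t_3 = 4; a_4 = 8; b_4 = 4; c_4 = 7; q_4 = 3; t_4 = 3; a_5 = 9; b_5 = 7; c_5 = 7; s_5 = 1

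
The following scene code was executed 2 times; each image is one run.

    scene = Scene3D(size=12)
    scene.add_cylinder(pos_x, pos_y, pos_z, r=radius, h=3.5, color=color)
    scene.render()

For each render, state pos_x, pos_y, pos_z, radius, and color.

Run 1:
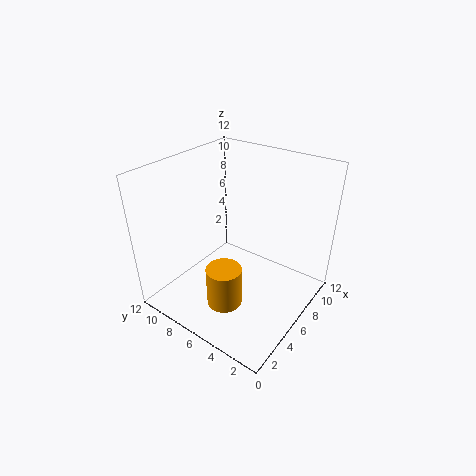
pos_x = 4, pos_y = 6, pos_z = 0.5, radius = 1.5, color = 'orange'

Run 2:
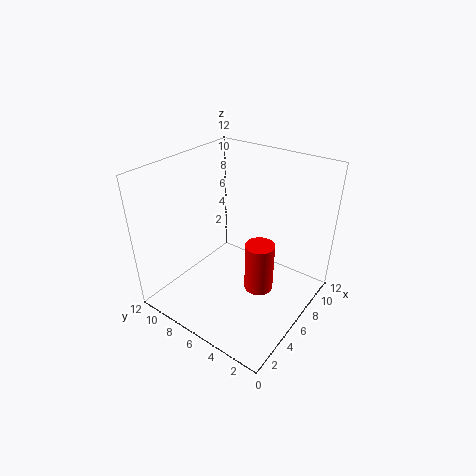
pos_x = 3, pos_y = 2, pos_z = 5, radius = 1, color = 'red'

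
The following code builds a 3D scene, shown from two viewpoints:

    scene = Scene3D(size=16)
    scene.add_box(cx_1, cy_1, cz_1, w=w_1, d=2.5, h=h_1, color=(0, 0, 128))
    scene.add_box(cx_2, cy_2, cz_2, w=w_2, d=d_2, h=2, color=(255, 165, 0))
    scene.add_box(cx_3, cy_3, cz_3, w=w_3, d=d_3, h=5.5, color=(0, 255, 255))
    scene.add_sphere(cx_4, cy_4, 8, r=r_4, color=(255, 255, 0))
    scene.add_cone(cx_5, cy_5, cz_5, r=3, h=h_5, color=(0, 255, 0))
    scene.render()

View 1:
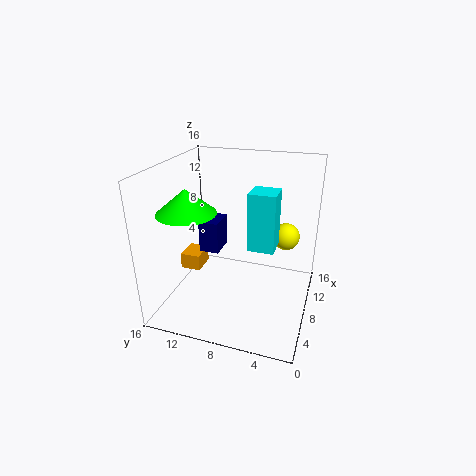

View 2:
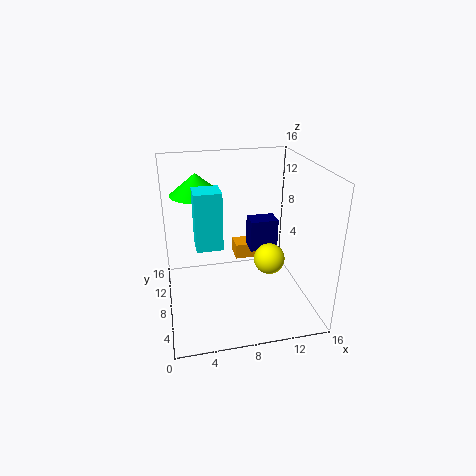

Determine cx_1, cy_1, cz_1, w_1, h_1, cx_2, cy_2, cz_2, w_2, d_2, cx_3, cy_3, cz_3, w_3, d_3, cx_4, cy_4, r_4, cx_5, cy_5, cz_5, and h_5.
cx_1 = 10.5
cy_1 = 11.5
cz_1 = 4
w_1 = 3.5
h_1 = 4
cx_2 = 9
cy_2 = 13.5
cz_2 = 2
w_2 = 3
d_2 = 2.5
cx_3 = 3
cy_3 = 3
cz_3 = 9.5
w_3 = 2.5
d_3 = 2.5
cx_4 = 10
cy_4 = 3
r_4 = 1.5
cx_5 = 4
cy_5 = 12
cz_5 = 12
h_5 = 2.5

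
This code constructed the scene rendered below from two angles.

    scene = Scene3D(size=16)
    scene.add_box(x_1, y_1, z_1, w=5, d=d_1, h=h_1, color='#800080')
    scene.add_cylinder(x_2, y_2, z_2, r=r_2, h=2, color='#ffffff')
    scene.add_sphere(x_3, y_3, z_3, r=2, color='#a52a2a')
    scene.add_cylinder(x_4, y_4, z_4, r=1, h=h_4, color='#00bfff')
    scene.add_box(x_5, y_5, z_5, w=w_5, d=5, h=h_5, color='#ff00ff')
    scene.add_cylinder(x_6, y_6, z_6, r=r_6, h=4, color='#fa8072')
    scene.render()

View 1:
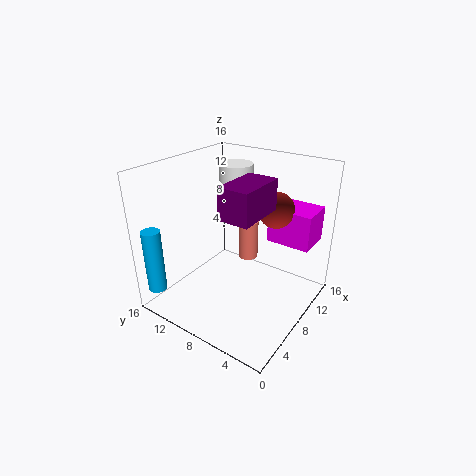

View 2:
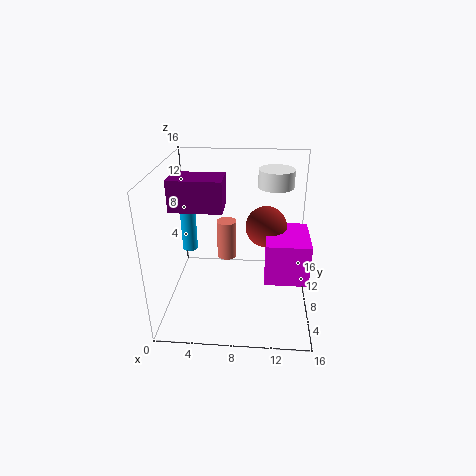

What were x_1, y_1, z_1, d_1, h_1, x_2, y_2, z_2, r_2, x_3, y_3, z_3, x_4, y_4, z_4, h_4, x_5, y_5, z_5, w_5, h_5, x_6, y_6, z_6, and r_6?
x_1 = 2
y_1 = 3
z_1 = 13
d_1 = 3
h_1 = 3
x_2 = 12
y_2 = 11
z_2 = 13
r_2 = 2
x_3 = 11
y_3 = 5
z_3 = 11
x_4 = 1
y_4 = 14
z_4 = 3
h_4 = 7
x_5 = 11
y_5 = 1
z_5 = 7
w_5 = 4
h_5 = 4
x_6 = 7
y_6 = 6
z_6 = 7
r_6 = 1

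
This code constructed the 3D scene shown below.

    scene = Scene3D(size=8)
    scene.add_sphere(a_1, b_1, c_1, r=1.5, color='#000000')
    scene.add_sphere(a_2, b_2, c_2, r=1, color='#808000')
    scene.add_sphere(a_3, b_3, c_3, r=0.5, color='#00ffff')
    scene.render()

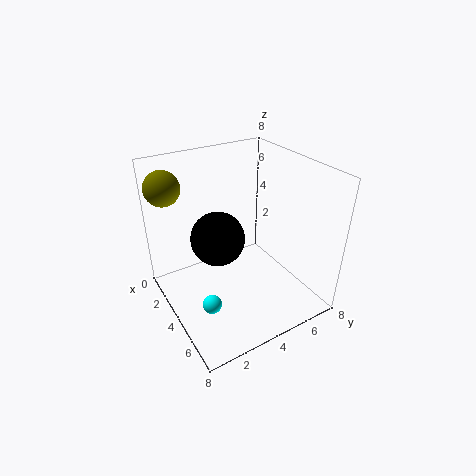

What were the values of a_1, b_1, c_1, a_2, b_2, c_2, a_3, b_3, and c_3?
a_1 = 3.5; b_1 = 3; c_1 = 4; a_2 = 1; b_2 = 1; c_2 = 6.5; a_3 = 5.5; b_3 = 1.5; c_3 = 1.5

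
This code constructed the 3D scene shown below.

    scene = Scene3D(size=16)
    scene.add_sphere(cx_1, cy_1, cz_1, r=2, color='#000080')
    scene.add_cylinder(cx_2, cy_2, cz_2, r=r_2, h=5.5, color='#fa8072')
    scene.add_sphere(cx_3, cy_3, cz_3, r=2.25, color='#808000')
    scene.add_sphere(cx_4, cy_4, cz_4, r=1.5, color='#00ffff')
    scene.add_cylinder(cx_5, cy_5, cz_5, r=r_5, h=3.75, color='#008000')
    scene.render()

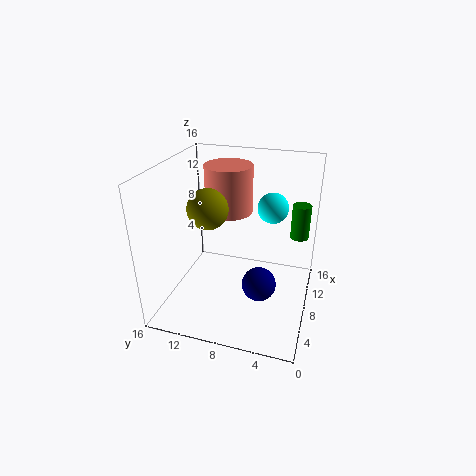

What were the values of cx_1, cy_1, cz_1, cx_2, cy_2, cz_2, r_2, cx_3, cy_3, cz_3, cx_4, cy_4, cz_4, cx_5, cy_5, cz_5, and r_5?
cx_1 = 8.25; cy_1 = 5.5; cz_1 = 2; cx_2 = 11; cy_2 = 10; cz_2 = 9.75; r_2 = 2.75; cx_3 = 7.5; cy_3 = 11.25; cz_3 = 11.25; cx_4 = 6.5; cy_4 = 4; cz_4 = 12.75; cx_5 = 9.75; cy_5 = 1.5; cz_5 = 8.25; r_5 = 1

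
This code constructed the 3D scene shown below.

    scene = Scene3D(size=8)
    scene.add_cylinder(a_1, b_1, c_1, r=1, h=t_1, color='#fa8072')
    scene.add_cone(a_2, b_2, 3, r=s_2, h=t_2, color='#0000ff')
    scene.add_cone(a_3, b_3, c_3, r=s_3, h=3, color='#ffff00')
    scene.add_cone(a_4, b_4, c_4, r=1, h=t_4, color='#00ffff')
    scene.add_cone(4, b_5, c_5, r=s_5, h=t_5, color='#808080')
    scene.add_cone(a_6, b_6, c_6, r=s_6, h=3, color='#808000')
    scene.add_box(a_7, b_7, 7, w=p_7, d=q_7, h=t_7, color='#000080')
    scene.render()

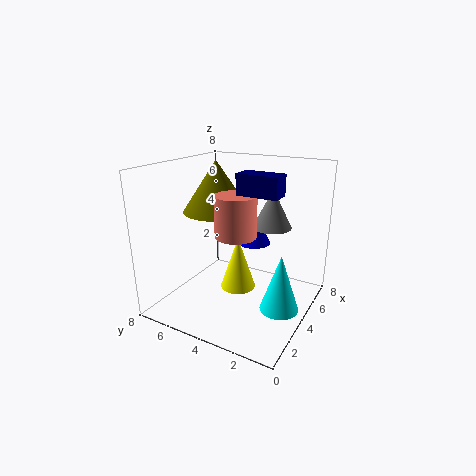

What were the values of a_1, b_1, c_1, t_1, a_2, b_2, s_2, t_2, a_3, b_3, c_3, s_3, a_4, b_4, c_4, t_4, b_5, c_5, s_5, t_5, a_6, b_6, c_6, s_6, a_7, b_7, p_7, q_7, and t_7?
a_1 = 2
b_1 = 3
c_1 = 5
t_1 = 2
a_2 = 6
b_2 = 4
s_2 = 1
t_2 = 2
a_3 = 4
b_3 = 4
c_3 = 1
s_3 = 1
a_4 = 3
b_4 = 1
c_4 = 1
t_4 = 3
b_5 = 2
c_5 = 5
s_5 = 1
t_5 = 2
a_6 = 5
b_6 = 6
c_6 = 5
s_6 = 2
a_7 = 2
b_7 = 1
p_7 = 1
q_7 = 2
t_7 = 1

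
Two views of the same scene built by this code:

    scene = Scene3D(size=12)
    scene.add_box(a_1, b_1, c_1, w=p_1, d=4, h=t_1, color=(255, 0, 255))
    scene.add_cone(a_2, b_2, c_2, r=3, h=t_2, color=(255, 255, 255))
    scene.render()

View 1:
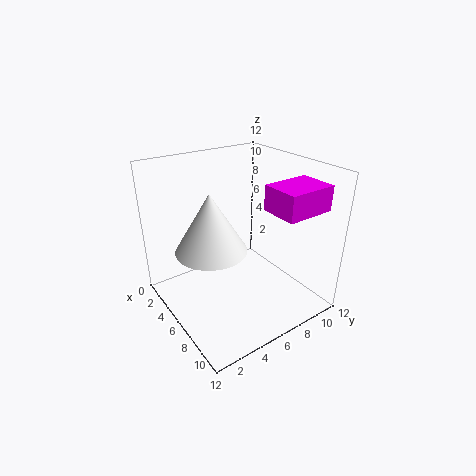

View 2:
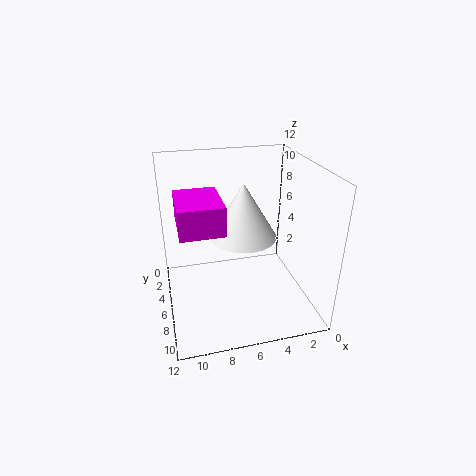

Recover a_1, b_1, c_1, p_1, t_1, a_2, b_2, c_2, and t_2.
a_1 = 8; b_1 = 7; c_1 = 9; p_1 = 3; t_1 = 2; a_2 = 5; b_2 = 4; c_2 = 5; t_2 = 5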